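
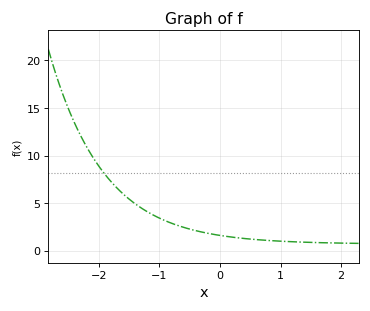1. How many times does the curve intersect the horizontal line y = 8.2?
1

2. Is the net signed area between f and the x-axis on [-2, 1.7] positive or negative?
positive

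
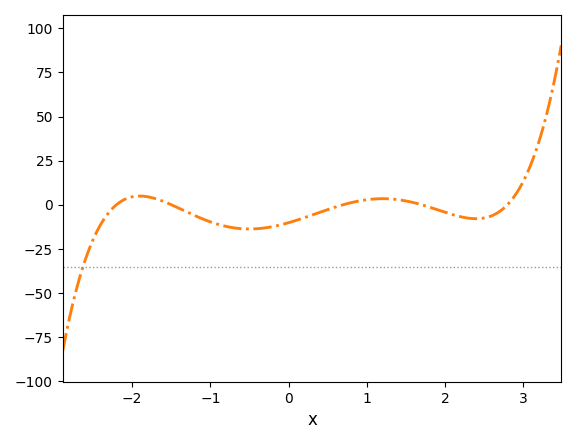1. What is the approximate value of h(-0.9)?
-11.2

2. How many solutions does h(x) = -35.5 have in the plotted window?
1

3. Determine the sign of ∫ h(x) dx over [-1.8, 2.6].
negative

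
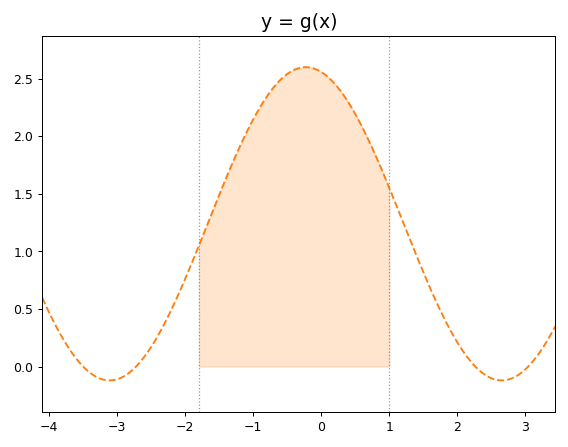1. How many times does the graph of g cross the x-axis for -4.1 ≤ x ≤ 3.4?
4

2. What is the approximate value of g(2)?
0.2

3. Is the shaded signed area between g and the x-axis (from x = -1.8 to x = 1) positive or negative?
positive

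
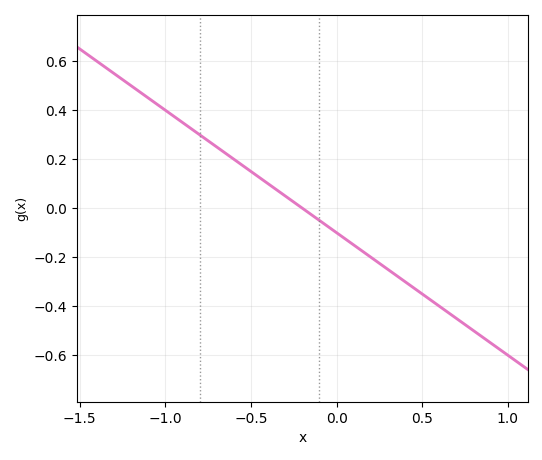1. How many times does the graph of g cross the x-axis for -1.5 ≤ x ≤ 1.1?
1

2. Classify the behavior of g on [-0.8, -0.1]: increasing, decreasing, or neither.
decreasing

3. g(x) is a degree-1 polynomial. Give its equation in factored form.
y = -0.5(x + 0.2)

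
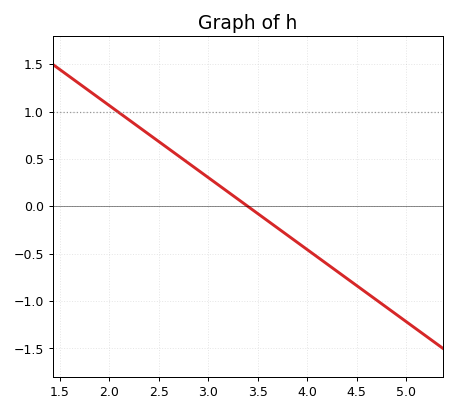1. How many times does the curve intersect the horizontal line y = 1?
1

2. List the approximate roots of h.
3.4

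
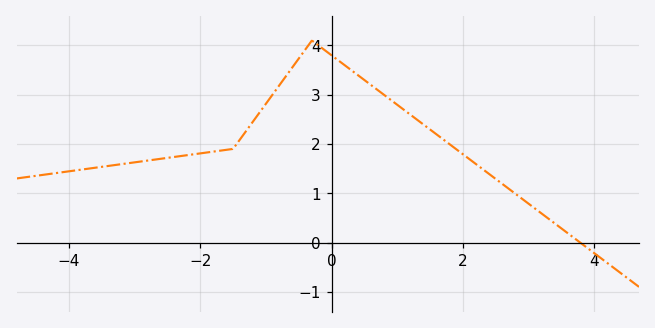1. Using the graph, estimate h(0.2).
3.6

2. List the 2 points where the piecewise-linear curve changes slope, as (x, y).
(-1.5, 1.9); (-0.3, 4.1)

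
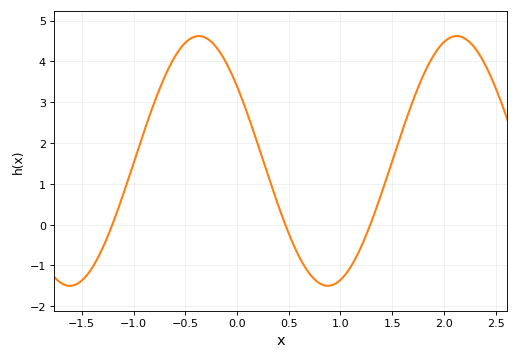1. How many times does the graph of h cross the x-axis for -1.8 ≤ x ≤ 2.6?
3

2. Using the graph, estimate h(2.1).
4.61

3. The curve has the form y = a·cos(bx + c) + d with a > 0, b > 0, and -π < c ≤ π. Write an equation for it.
y = 3.06cos(2.52x + 0.93) + 1.56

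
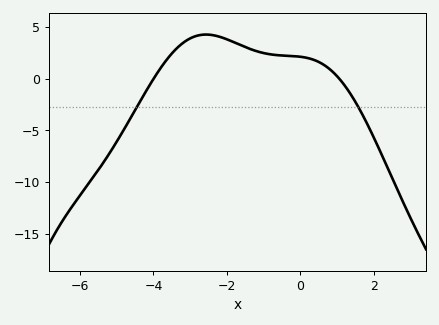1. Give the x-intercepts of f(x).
-3.99, 1.05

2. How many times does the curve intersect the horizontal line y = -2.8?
2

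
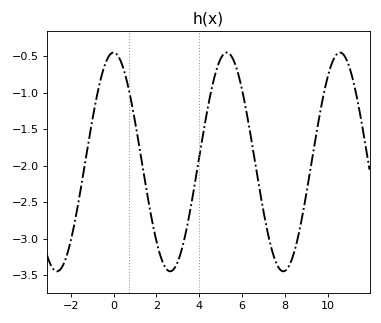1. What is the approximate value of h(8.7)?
-2.85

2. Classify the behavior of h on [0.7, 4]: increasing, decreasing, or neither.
neither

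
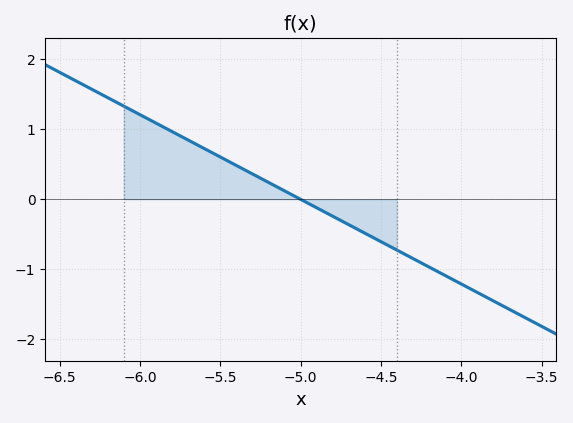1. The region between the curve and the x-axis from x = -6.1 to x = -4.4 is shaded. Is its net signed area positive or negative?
positive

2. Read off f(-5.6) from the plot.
0.726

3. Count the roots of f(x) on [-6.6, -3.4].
1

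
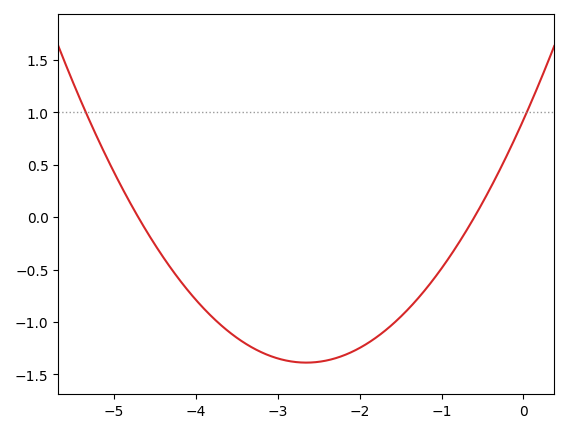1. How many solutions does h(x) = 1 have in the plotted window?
2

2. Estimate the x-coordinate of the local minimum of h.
-2.6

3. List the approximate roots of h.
-4.7, -0.6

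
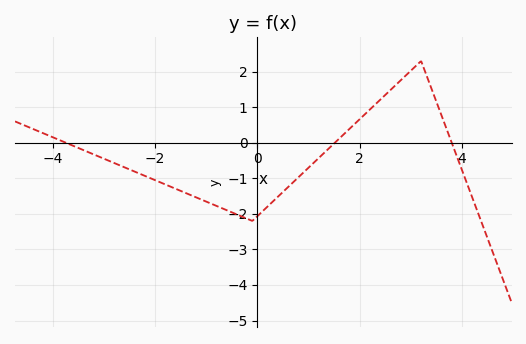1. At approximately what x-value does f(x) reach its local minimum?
-0.099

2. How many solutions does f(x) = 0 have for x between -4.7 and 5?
3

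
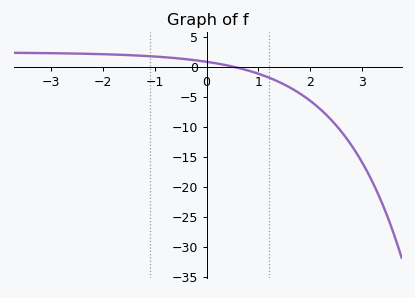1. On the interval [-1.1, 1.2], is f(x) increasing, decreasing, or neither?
decreasing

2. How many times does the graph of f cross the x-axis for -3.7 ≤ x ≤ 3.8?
1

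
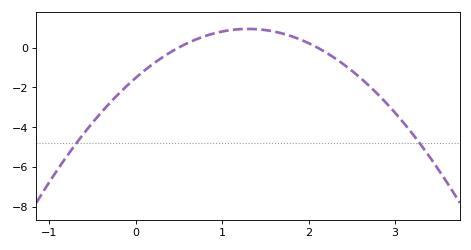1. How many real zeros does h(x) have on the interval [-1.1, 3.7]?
2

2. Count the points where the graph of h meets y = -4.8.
2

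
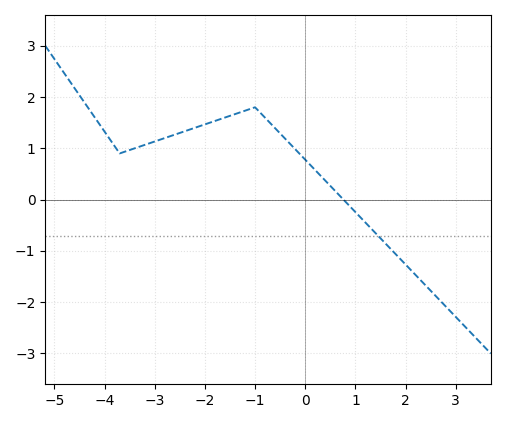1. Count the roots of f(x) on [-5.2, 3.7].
1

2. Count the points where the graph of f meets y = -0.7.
1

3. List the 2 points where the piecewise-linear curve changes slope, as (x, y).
(-3.7, 0.9); (-1, 1.8)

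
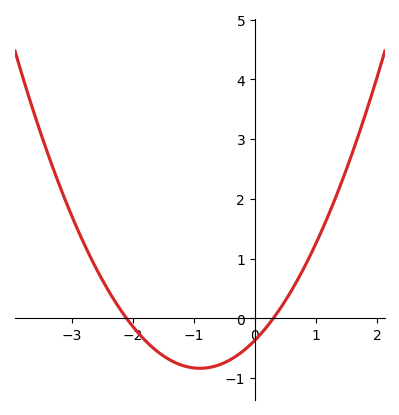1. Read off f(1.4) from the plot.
2.23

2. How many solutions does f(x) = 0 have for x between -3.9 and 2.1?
2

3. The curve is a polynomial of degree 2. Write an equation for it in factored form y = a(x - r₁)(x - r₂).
y = 0.58(x + 2.1)(x - 0.3)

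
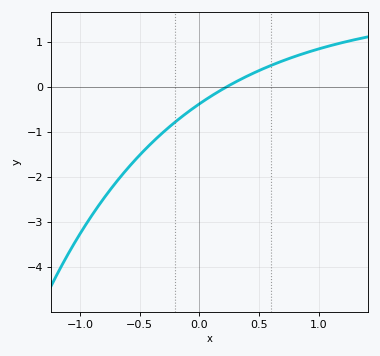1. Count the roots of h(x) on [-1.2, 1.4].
1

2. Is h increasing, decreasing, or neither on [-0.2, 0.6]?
increasing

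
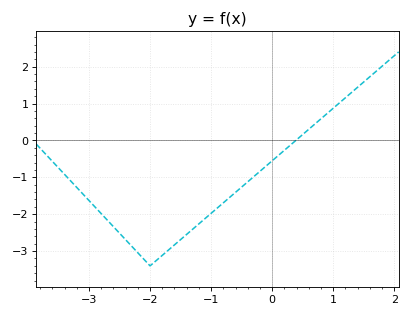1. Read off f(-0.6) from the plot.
-1.4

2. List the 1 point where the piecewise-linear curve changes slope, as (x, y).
(-2, -3.4)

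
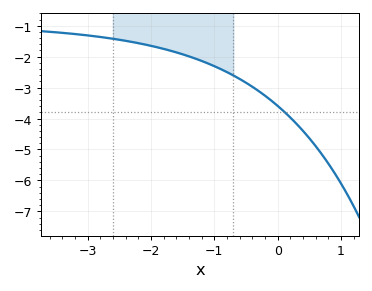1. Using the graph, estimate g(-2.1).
-1.6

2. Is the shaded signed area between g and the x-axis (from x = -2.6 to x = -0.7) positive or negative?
negative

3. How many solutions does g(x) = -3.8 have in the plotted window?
1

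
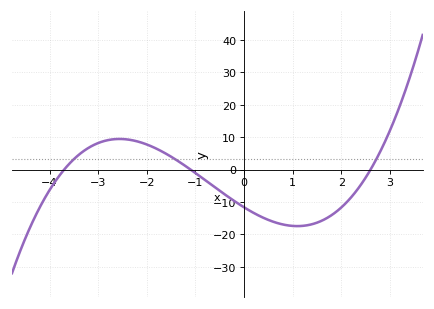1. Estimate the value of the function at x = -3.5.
3.22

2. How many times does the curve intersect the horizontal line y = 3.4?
3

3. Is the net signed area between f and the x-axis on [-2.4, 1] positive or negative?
negative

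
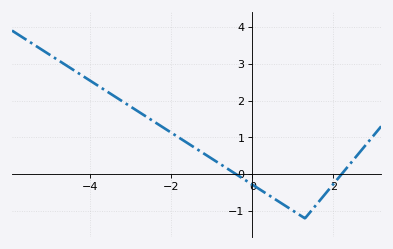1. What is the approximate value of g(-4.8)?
3.1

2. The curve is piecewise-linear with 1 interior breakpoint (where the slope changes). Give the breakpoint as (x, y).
(1.3, -1.2)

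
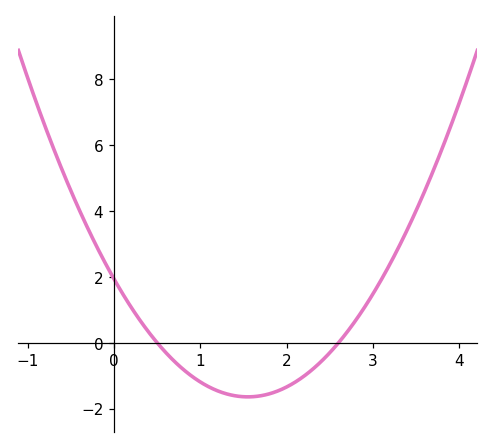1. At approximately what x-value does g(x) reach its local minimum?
1.6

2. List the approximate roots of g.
0.5, 2.6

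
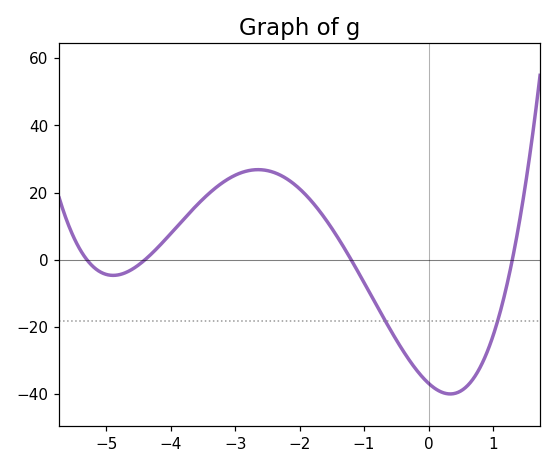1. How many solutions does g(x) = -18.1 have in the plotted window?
2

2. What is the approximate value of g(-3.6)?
16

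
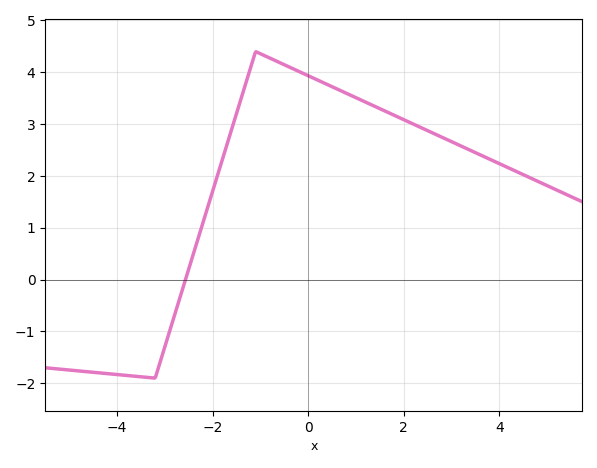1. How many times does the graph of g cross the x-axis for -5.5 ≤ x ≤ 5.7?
1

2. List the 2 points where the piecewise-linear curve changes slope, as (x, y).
(-3.2, -1.9); (-1.1, 4.4)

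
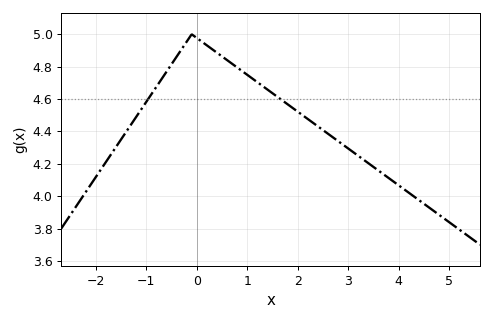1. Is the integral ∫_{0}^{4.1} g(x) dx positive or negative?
positive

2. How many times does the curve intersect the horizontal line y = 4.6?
2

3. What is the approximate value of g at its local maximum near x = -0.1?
5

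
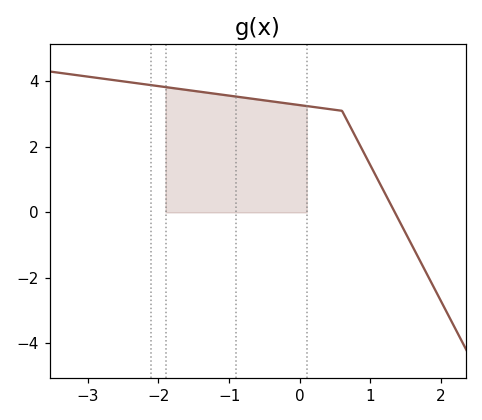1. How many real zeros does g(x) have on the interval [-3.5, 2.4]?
1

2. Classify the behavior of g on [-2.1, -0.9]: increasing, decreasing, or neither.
decreasing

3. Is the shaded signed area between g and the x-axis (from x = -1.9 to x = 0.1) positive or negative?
positive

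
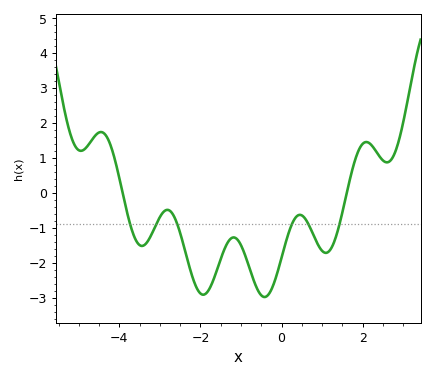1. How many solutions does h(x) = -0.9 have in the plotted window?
6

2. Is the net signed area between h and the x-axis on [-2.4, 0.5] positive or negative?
negative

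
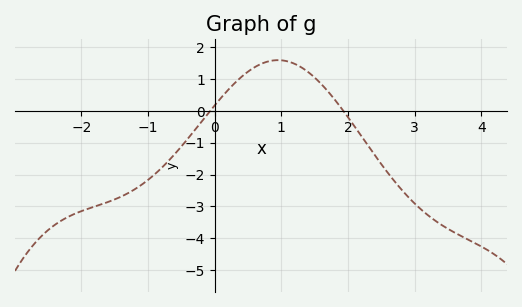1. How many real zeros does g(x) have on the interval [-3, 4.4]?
2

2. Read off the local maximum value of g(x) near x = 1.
1.6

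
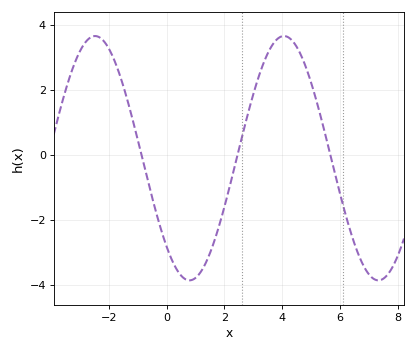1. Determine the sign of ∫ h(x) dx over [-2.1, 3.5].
negative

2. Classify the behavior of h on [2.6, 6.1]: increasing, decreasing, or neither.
neither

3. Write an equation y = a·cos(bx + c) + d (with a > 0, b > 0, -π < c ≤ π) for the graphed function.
y = 3.76cos(0.96x + 2.4) - 0.11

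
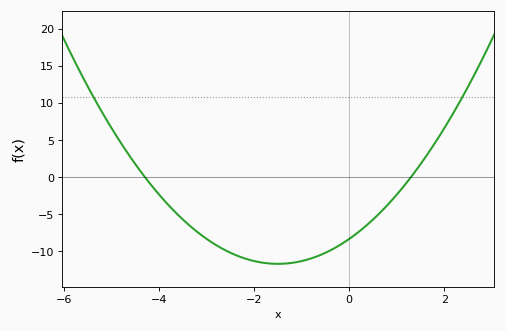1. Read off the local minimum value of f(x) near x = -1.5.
-11.5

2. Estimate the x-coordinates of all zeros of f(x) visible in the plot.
-4.4, 1.4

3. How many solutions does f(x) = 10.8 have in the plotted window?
2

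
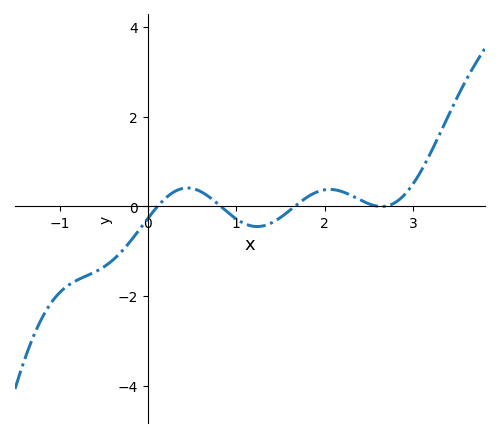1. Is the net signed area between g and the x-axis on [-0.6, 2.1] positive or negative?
negative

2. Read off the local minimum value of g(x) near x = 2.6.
-0.003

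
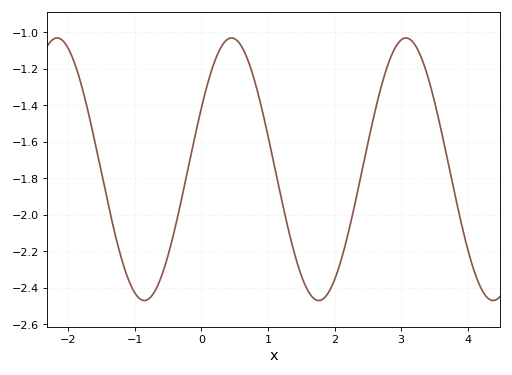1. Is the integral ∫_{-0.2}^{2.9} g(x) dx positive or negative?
negative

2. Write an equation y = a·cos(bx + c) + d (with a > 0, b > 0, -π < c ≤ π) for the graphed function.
y = 0.72cos(2.4x - 1.1) - 1.75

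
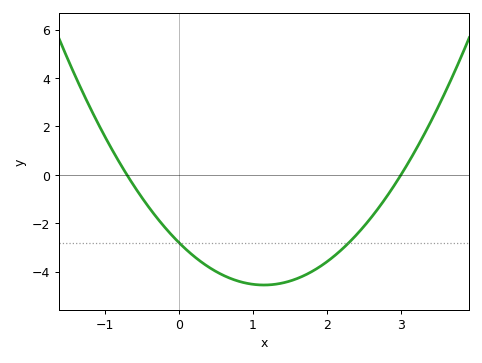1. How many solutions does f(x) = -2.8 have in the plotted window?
2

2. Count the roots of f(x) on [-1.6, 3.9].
2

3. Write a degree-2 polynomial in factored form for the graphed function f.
y = 1.33(x + 0.7)(x - 3)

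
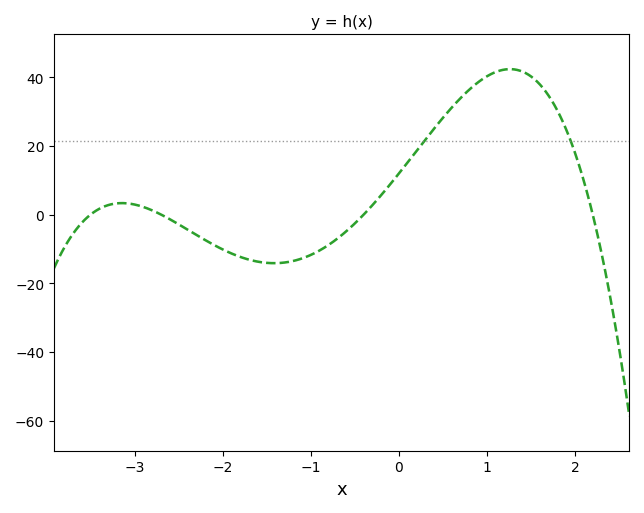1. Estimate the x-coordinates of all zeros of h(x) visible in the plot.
-3.5, -2.7, -0.4, 2.2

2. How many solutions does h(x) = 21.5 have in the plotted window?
2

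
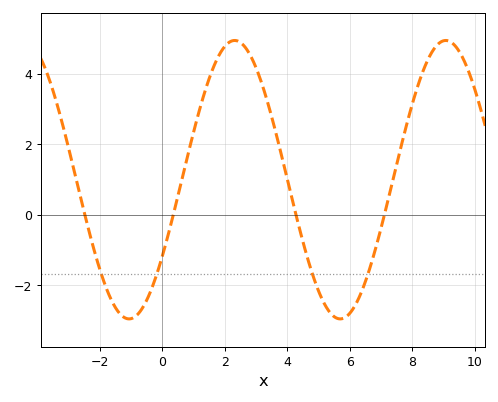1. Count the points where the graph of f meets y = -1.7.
4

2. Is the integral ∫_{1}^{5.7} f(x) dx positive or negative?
positive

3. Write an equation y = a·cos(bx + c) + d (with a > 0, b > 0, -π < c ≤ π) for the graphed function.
y = 3.95cos(0.93x - 2.2) + 0.99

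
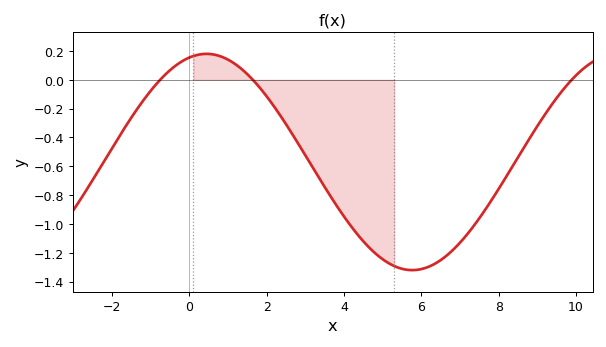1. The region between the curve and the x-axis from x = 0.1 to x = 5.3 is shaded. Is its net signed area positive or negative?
negative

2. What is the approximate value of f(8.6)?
-0.494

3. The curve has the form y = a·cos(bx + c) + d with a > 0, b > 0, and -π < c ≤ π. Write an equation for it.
y = 0.75cos(0.59x - 0.26) - 0.57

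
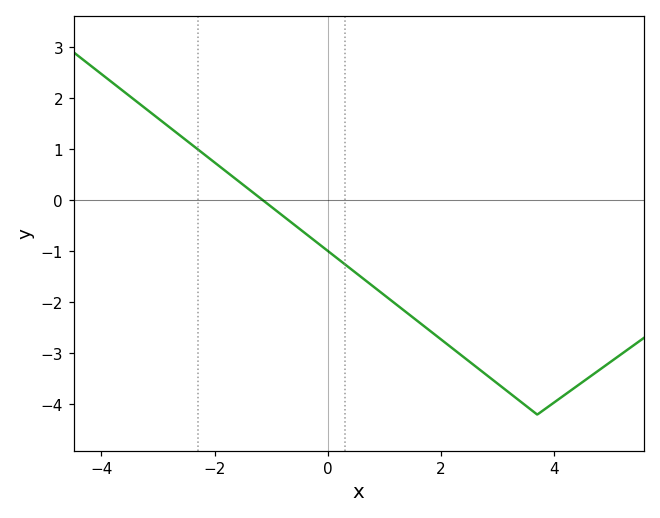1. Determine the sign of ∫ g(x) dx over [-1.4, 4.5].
negative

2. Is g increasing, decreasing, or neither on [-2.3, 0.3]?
decreasing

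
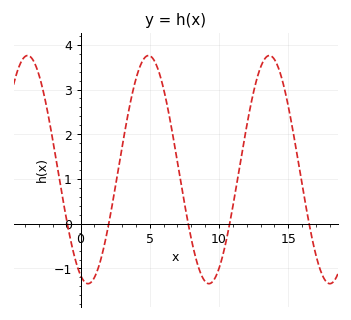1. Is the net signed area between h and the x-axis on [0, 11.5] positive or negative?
positive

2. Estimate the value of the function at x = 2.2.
0.27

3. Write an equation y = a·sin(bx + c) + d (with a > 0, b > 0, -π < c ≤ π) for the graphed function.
y = 2.55sin(0.72x - 1.96) + 1.21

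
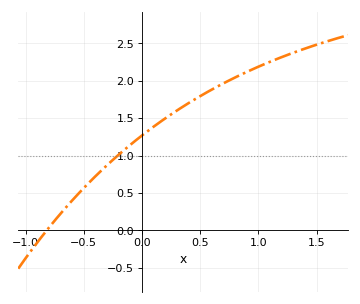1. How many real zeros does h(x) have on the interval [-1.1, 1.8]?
1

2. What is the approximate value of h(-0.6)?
0.4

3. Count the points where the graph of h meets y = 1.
1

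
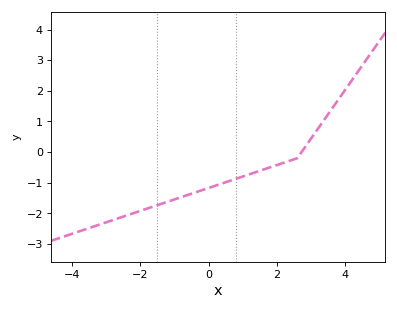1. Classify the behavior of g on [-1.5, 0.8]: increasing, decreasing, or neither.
increasing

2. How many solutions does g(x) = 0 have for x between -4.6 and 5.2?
1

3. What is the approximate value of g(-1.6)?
-1.8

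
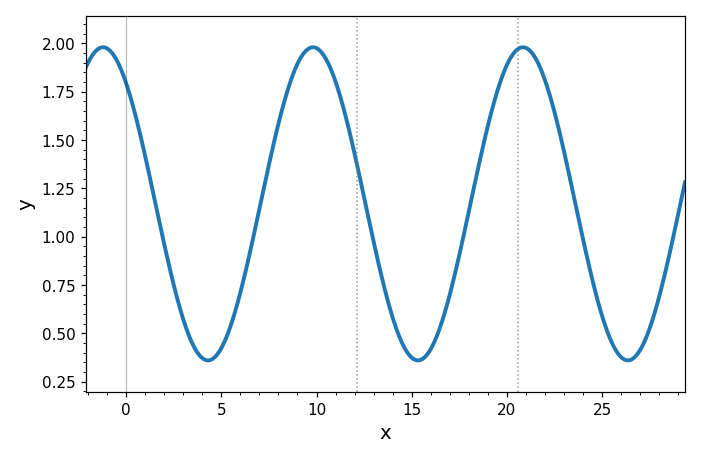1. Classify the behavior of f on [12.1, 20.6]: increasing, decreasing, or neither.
neither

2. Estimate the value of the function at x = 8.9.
1.88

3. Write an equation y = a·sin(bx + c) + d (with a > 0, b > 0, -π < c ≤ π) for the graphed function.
y = 0.81sin(0.57x + 2.3) + 1.17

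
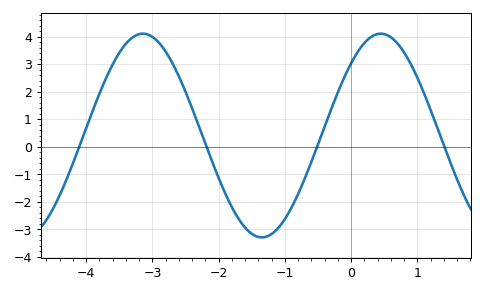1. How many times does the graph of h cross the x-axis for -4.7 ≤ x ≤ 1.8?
4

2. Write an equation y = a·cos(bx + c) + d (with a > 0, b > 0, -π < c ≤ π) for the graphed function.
y = 3.7cos(1.75x - 0.78) + 0.41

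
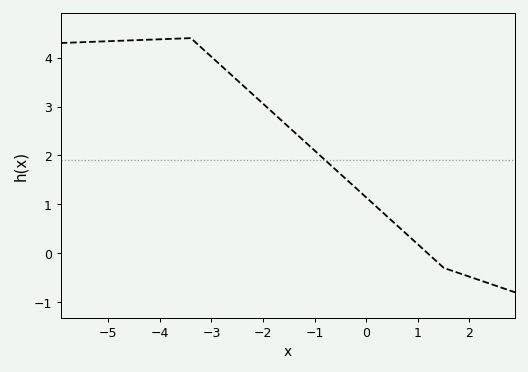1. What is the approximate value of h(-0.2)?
1.33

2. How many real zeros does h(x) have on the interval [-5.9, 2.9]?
1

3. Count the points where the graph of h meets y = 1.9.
1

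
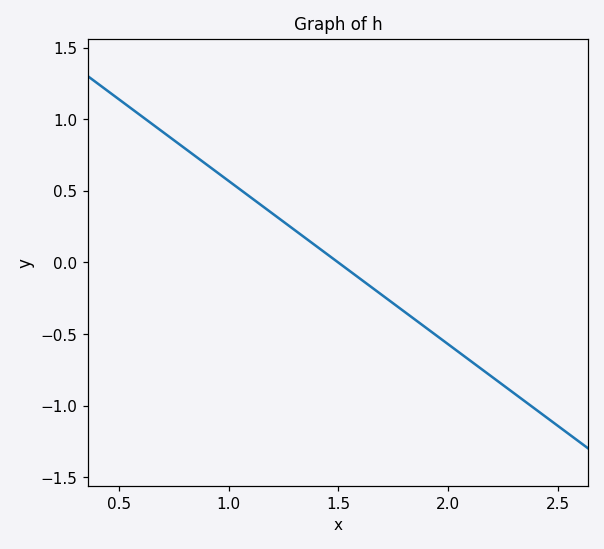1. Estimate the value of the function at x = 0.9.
0.684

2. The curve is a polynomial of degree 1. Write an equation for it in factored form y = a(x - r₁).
y = -1.14(x - 1.5)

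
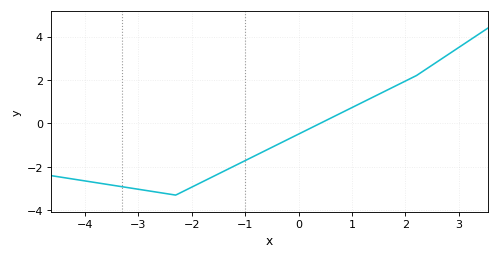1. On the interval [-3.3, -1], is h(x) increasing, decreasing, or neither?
neither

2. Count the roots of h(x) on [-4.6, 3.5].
1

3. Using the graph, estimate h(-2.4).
-3.2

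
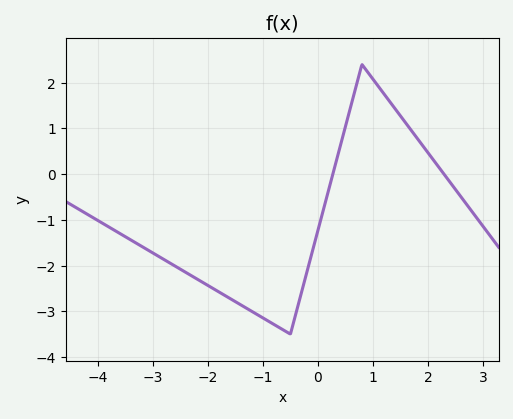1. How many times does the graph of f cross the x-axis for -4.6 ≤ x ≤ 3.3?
2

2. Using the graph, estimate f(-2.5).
-2.1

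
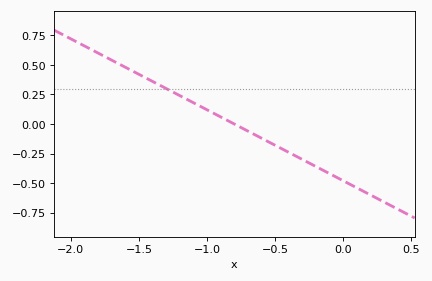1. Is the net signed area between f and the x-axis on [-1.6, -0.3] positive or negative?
positive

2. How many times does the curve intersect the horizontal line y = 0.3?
1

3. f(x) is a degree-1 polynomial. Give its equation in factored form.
y = -0.6(x + 0.8)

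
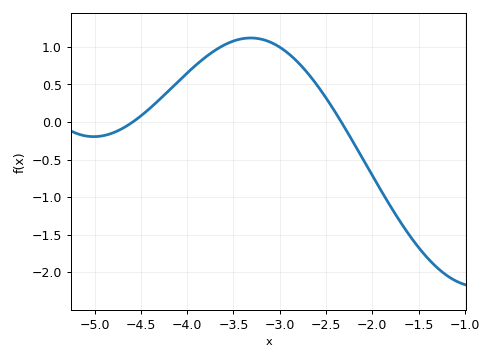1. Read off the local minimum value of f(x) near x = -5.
-0.2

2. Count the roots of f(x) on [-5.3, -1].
2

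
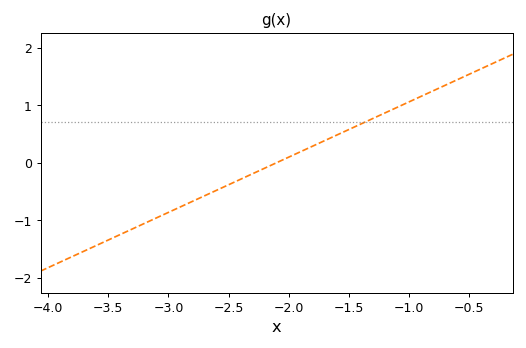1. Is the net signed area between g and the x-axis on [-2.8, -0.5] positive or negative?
positive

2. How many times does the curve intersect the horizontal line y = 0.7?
1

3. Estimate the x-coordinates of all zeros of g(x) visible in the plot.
-2.1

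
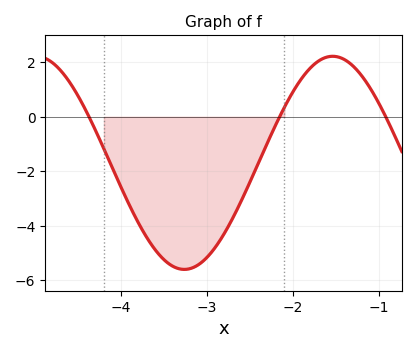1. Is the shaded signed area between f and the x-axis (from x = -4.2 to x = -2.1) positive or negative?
negative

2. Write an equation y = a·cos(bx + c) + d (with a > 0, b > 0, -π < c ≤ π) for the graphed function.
y = 3.91cos(1.82x + 2.8) - 1.69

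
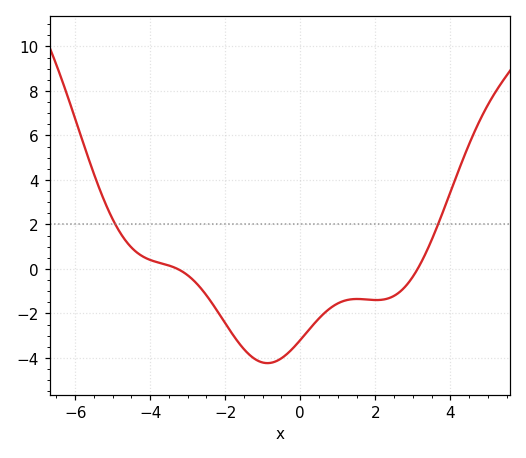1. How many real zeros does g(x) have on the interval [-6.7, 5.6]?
2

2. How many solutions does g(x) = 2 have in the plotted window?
2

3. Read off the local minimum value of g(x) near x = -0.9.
-4.23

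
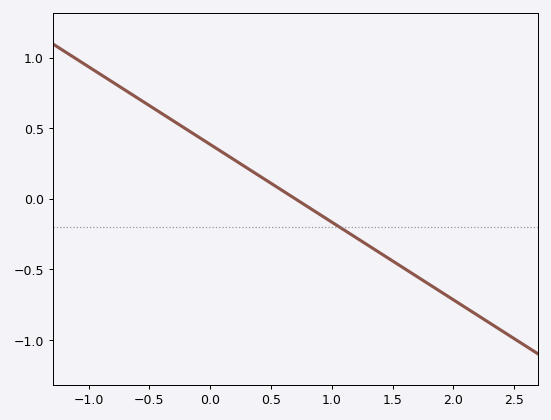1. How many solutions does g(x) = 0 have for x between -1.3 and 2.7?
1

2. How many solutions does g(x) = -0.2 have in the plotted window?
1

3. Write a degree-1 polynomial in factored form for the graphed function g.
y = -0.55(x - 0.7)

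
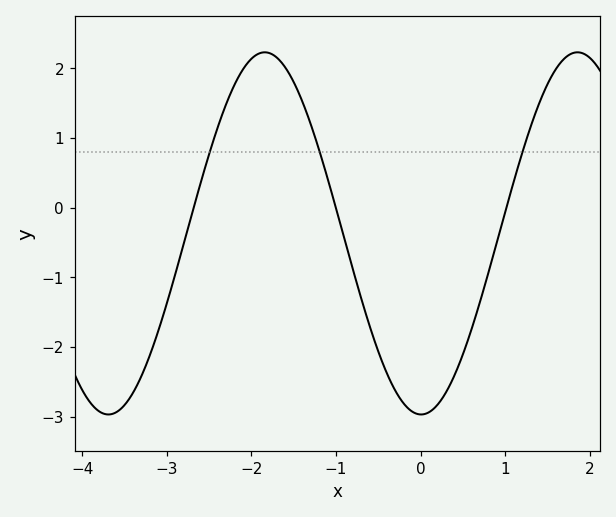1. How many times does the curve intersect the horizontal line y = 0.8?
3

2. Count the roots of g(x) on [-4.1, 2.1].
3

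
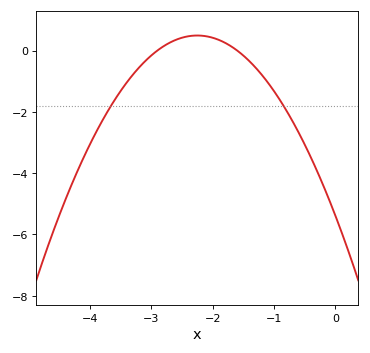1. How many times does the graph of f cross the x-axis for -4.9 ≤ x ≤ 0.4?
2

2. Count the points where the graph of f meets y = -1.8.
2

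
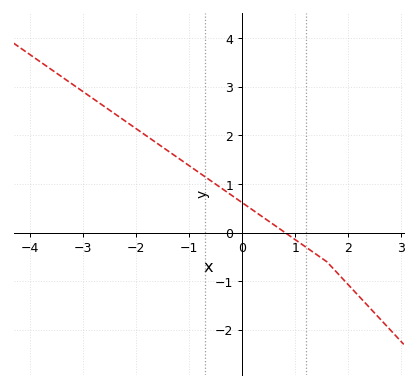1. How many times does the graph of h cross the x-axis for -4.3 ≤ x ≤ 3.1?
1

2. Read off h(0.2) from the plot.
0.5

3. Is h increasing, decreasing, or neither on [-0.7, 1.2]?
decreasing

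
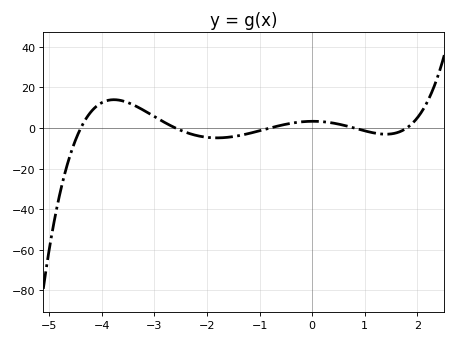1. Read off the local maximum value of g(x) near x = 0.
3.3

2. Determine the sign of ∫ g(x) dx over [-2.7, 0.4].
negative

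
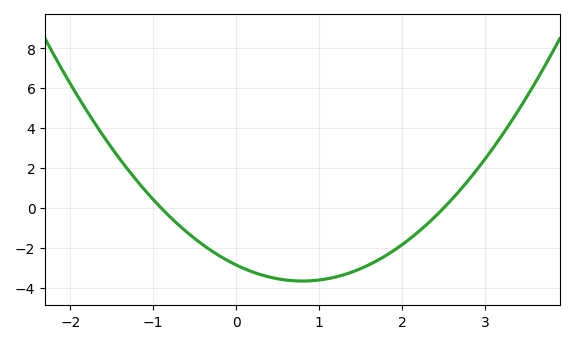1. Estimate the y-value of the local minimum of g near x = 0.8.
-3.64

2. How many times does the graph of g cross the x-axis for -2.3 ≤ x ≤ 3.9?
2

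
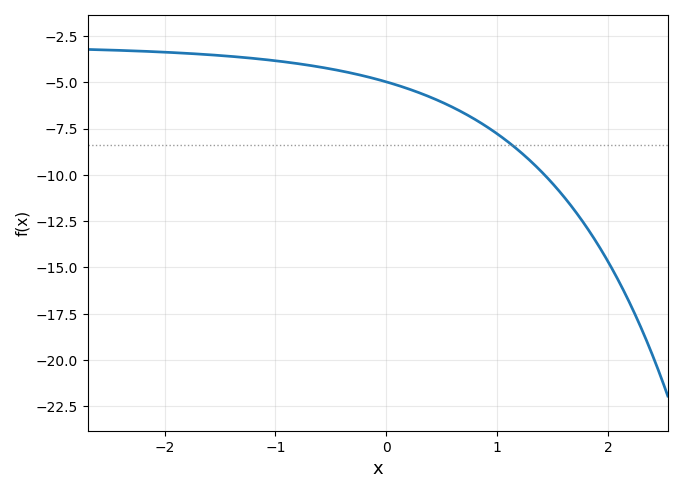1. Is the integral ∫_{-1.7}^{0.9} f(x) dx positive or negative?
negative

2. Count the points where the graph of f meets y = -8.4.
1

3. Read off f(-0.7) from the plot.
-4.08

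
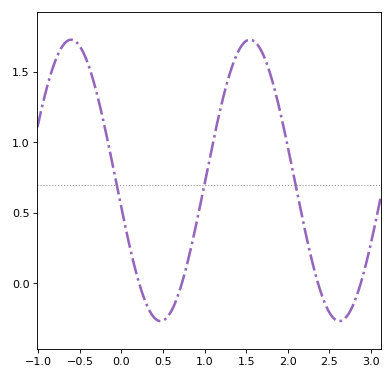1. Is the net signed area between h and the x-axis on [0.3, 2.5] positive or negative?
positive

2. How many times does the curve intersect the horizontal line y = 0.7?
3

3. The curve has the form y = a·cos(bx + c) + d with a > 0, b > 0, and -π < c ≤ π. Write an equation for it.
y = 1cos(2.9x + 1.8) + 0.73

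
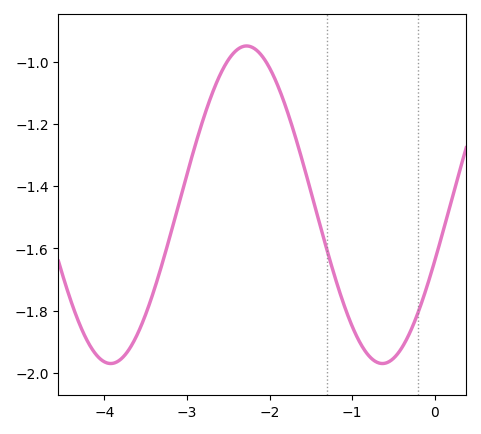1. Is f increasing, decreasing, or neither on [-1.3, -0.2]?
neither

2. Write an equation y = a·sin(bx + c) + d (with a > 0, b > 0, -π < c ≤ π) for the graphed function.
y = 0.51sin(1.9x - 0.36) - 1.46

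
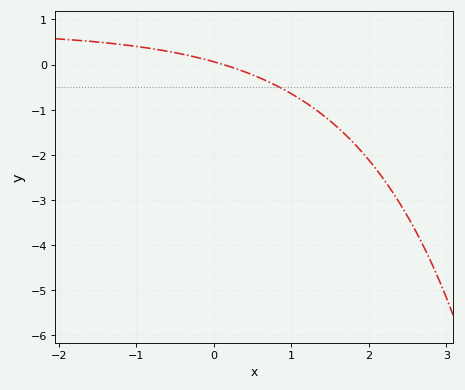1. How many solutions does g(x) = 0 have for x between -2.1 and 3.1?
1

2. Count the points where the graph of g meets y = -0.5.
1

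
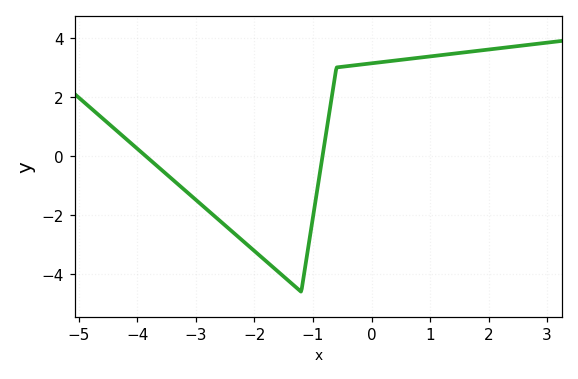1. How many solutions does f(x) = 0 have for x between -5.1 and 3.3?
2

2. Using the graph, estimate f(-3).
-1.4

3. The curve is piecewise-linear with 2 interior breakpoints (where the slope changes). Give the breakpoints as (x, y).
(-1.2, -4.6); (-0.6, 3)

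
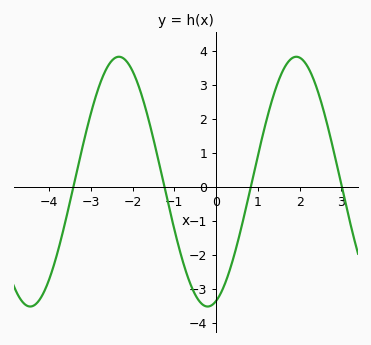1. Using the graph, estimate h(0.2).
-2.88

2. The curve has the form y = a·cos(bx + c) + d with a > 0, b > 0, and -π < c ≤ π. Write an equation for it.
y = 3.67cos(1.48x - 2.84) + 0.16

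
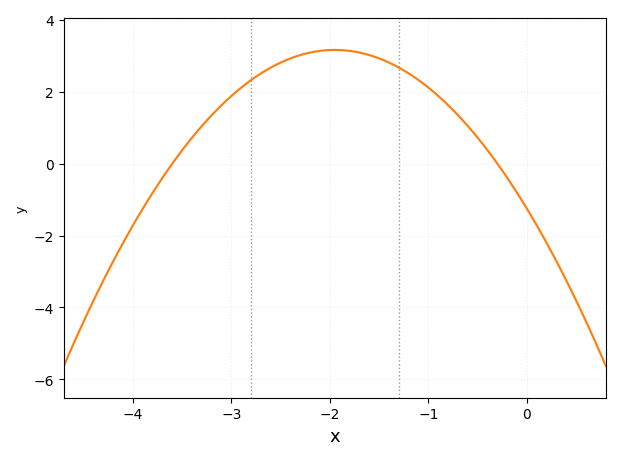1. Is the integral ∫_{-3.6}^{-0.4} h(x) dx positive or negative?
positive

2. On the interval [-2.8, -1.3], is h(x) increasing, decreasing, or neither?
neither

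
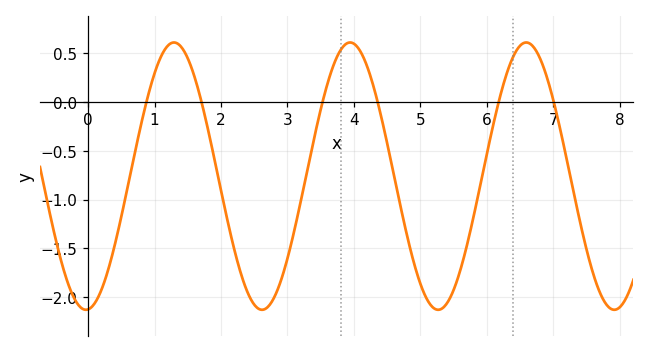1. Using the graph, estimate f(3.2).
-1.02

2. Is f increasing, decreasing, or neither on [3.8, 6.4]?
neither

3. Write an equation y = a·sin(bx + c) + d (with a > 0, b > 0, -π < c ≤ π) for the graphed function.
y = 1.37sin(2.37x - 1.49) - 0.76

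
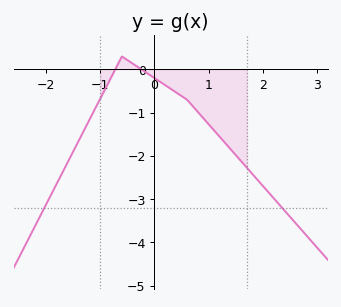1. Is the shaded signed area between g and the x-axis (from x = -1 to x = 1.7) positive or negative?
negative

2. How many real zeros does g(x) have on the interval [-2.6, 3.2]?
2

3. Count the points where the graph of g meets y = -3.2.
2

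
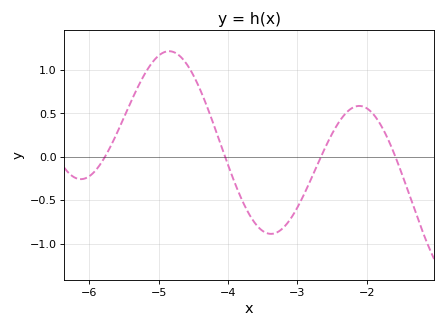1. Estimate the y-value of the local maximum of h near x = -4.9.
1.22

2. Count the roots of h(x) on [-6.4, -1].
4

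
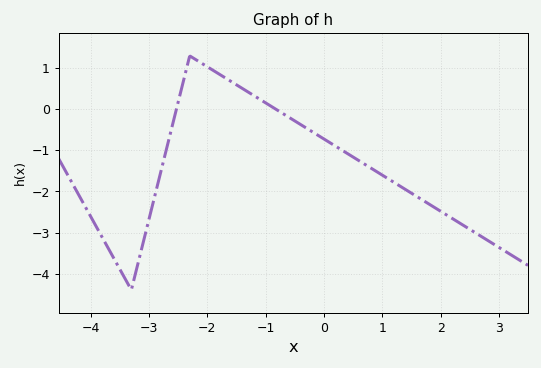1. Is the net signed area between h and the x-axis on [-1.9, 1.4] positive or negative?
negative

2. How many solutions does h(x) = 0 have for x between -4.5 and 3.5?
2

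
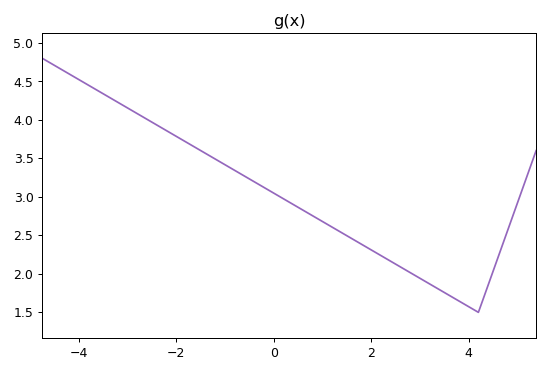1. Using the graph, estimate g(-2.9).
4.12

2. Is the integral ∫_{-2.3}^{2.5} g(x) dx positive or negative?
positive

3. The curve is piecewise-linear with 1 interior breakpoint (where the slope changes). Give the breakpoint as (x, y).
(4.2, 1.5)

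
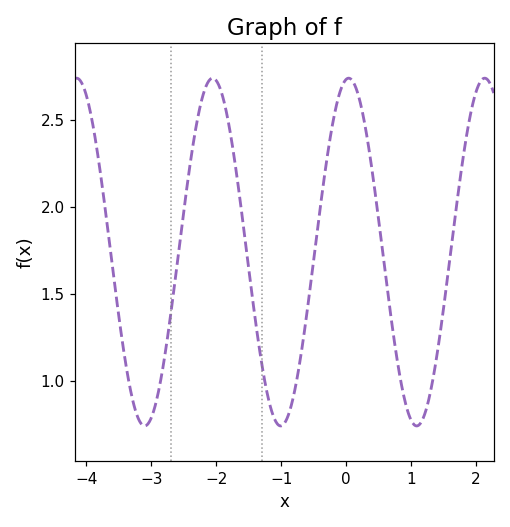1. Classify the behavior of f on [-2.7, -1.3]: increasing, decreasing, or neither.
neither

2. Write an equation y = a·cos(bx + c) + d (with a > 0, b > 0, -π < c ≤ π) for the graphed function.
y = 1cos(3x - 0.12) + 1.74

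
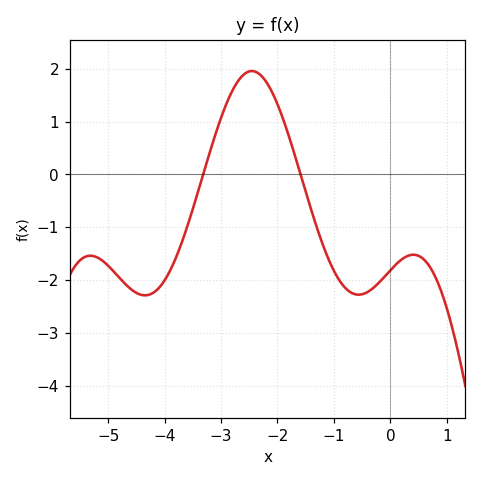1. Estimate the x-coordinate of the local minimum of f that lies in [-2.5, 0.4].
-0.6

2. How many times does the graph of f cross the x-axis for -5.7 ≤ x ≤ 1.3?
2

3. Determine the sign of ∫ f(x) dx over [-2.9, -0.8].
positive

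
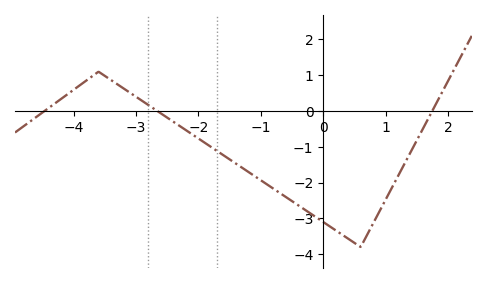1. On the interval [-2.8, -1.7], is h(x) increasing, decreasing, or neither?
decreasing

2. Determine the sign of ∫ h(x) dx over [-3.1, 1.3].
negative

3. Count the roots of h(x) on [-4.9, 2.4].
3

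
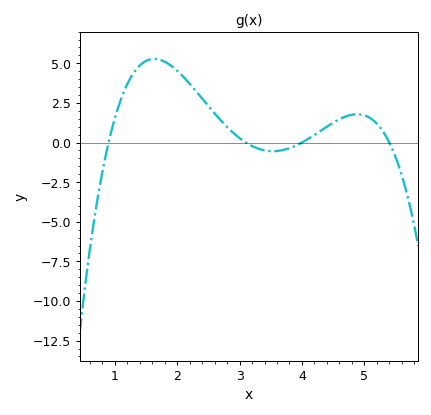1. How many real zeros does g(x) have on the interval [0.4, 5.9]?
4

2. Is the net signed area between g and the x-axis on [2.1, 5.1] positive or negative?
positive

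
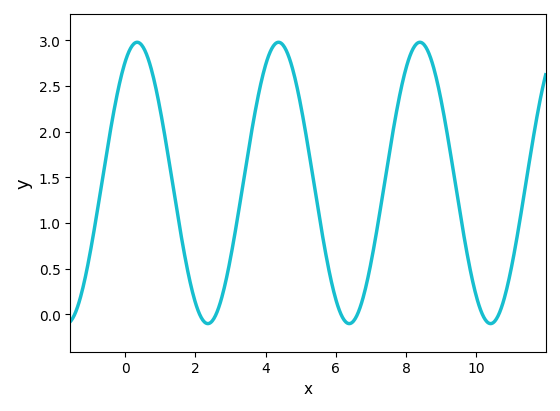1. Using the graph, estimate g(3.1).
0.85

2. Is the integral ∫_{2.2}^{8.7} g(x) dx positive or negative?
positive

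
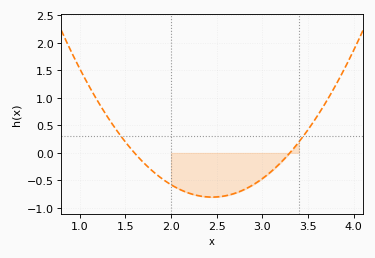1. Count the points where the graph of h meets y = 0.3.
2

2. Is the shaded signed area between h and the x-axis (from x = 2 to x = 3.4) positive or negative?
negative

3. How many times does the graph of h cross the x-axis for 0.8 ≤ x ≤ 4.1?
2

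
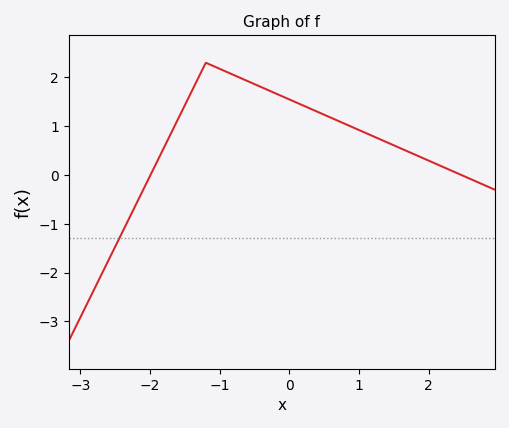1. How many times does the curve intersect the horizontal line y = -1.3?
1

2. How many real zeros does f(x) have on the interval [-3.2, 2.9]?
2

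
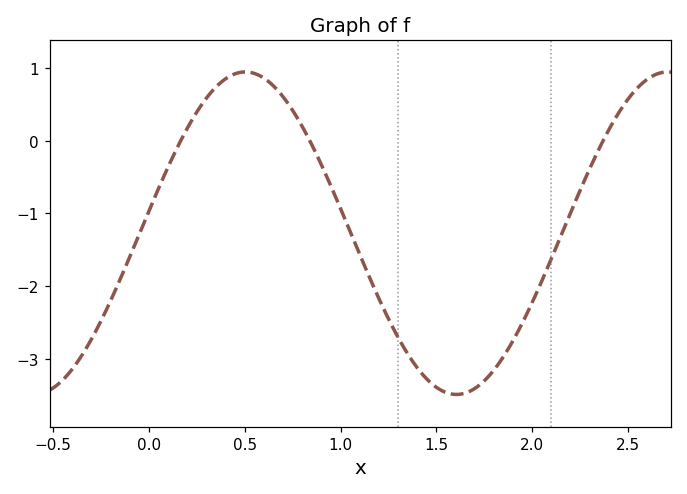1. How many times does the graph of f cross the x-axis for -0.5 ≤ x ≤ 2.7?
3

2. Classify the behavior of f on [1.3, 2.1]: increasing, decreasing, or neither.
neither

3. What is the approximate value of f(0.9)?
-0.3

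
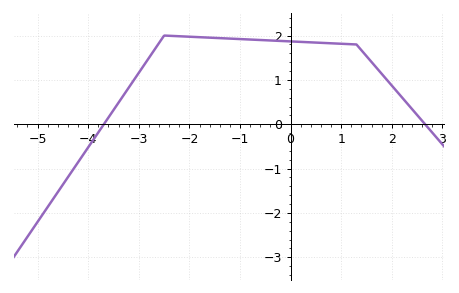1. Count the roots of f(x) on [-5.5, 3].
2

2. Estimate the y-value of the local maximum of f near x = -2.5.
2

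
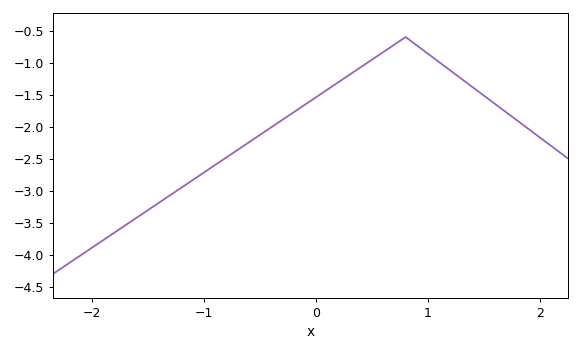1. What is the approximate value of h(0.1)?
-1.4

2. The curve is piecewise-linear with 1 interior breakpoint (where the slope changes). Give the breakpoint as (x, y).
(0.8, -0.6)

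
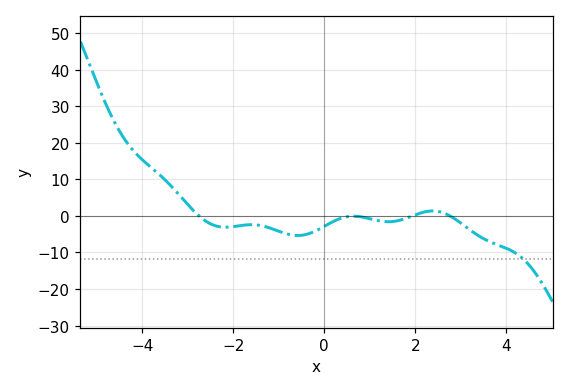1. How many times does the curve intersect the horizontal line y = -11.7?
1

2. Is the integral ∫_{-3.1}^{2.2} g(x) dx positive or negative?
negative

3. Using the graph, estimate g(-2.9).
1.8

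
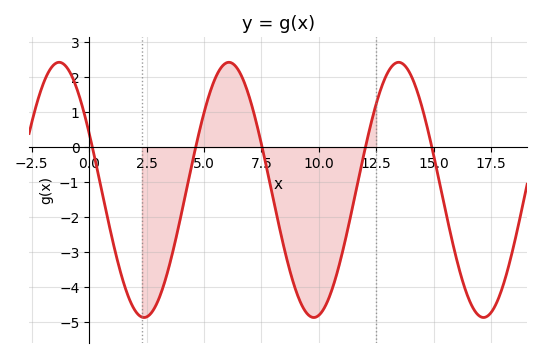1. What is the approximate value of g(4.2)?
-1.3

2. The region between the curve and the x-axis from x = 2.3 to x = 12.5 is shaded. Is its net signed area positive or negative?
negative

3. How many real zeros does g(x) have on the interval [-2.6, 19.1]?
5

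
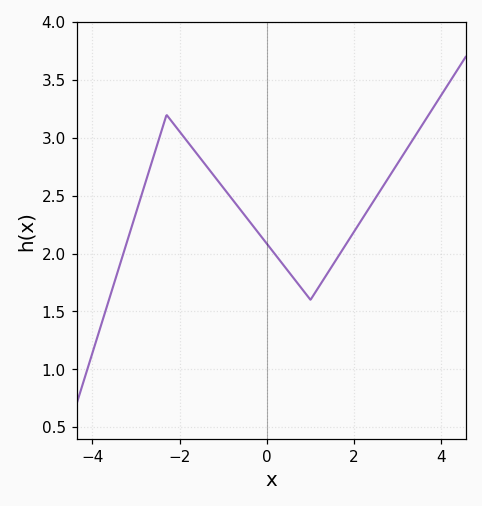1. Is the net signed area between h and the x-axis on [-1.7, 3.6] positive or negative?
positive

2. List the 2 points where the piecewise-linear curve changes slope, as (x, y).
(-2.3, 3.2); (1, 1.6)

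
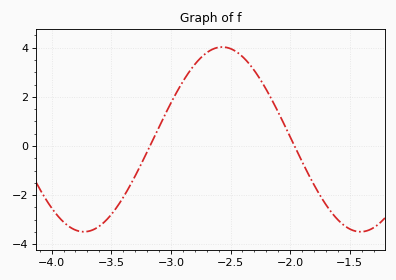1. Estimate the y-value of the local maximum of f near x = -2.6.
4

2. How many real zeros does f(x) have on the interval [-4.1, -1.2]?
2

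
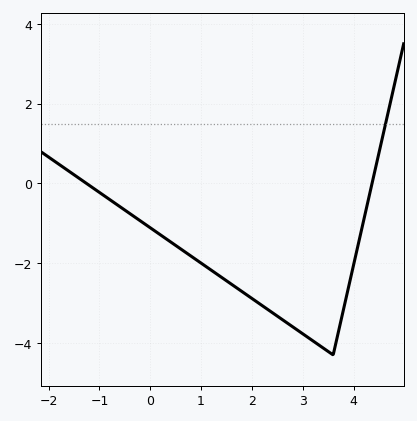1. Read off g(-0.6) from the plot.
-0.58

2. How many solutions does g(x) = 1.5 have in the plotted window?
1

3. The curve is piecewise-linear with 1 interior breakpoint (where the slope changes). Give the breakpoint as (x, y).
(3.6, -4.3)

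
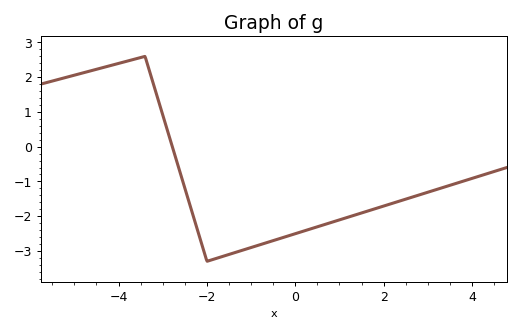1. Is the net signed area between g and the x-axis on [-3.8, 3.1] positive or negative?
negative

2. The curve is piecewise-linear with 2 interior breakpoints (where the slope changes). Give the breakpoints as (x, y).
(-3.4, 2.6); (-2, -3.3)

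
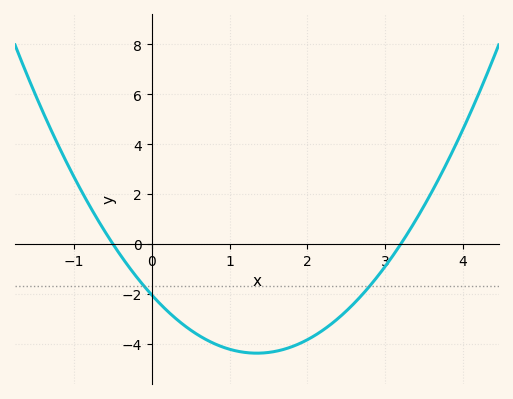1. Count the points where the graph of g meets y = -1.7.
2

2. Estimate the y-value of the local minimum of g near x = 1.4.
-4.38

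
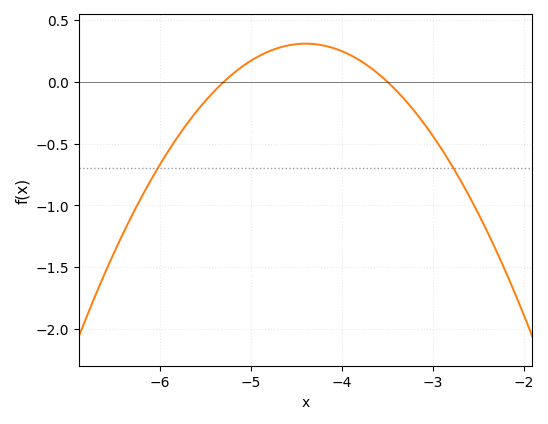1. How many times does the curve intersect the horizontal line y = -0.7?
2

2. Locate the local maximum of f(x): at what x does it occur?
-4.4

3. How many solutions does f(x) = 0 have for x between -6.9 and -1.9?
2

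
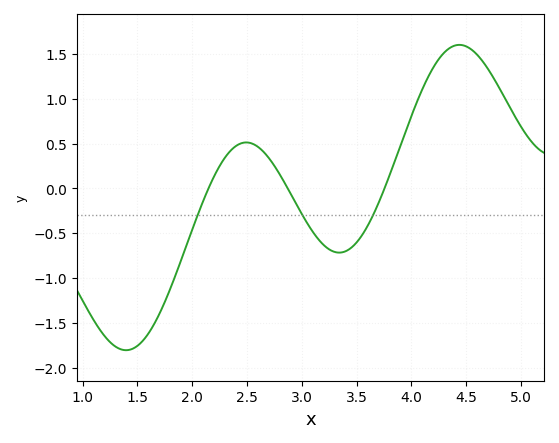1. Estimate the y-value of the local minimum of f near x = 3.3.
-0.717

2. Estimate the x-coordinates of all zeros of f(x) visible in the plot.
2.15, 2.87, 3.76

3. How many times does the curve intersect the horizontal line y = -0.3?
3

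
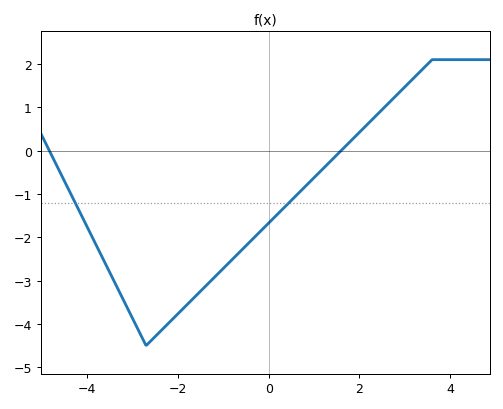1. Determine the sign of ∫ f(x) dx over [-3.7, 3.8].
negative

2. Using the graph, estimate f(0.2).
-1.46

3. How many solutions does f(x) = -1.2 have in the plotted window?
2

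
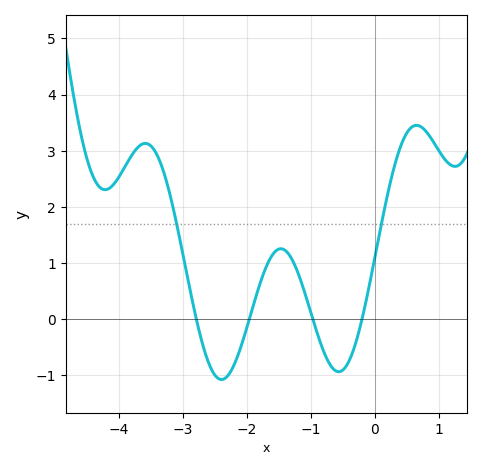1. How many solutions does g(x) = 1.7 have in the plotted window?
2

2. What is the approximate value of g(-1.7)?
0.92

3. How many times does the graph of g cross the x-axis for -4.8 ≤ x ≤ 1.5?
4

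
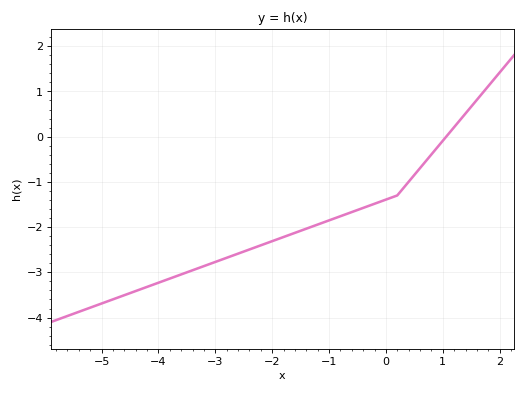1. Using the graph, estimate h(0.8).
-0.394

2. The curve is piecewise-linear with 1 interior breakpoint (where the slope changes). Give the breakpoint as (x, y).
(0.2, -1.3)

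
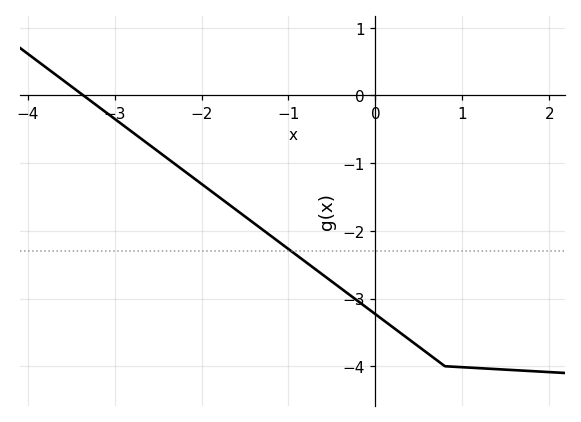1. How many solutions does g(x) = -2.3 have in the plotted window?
1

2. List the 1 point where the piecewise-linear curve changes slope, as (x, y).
(0.8, -4)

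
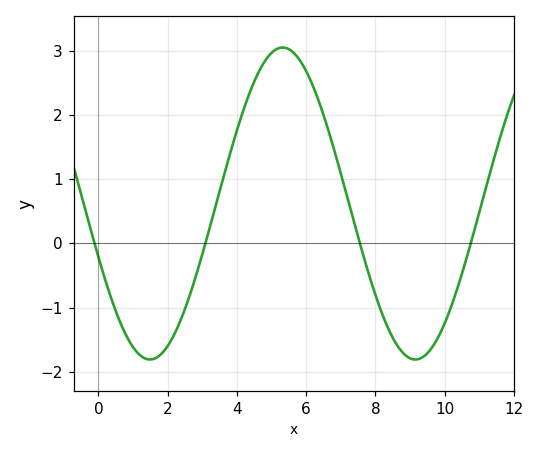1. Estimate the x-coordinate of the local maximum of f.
5.4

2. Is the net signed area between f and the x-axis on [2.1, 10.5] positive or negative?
positive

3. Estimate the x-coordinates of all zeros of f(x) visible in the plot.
-0.2, 3, 7.6, 10.8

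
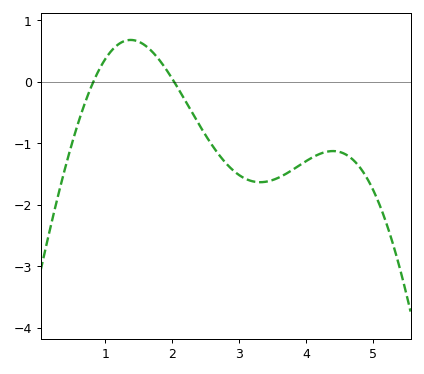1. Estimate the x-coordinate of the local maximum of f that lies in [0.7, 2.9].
1.4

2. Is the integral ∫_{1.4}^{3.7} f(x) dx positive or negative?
negative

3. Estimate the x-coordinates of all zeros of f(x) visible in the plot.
0.8, 2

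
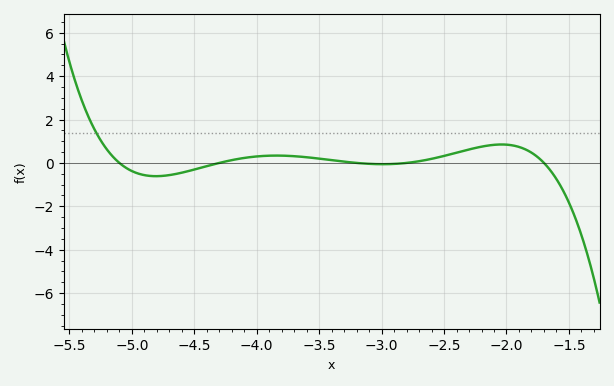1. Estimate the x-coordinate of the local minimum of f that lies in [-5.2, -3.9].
-4.8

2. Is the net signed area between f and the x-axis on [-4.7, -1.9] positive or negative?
positive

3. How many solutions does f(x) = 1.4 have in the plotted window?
1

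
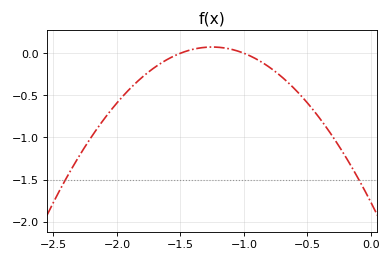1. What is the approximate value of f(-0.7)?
-0.283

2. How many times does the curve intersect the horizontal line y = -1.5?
2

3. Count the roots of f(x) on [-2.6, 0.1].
2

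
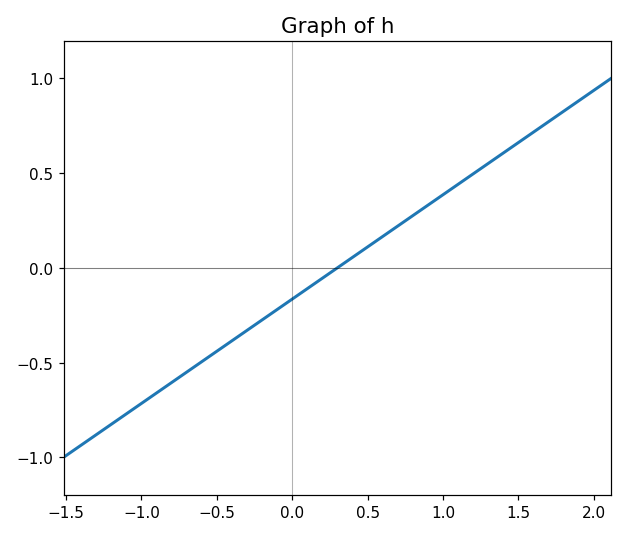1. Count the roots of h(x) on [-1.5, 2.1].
1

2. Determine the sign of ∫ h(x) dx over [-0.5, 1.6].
positive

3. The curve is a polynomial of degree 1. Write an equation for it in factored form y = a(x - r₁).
y = 0.55(x - 0.3)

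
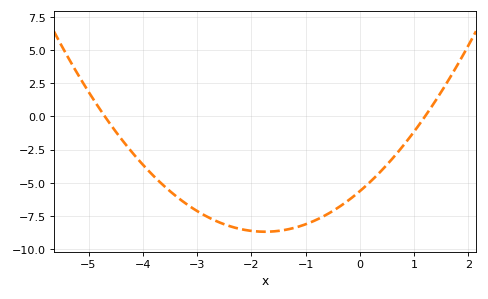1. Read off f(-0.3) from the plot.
-6.6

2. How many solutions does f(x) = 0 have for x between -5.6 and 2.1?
2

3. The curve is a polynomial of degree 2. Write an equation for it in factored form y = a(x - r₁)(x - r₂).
y = 1(x + 4.7)(x - 1.2)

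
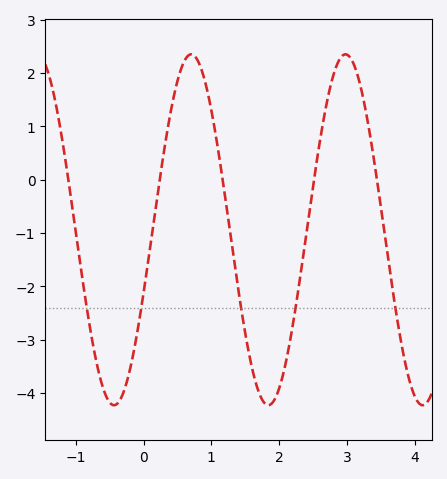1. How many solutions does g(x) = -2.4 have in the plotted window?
5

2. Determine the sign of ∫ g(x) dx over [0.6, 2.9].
negative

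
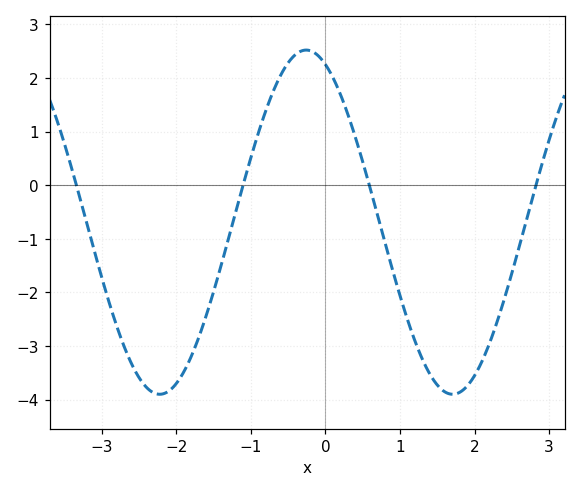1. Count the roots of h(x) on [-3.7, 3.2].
4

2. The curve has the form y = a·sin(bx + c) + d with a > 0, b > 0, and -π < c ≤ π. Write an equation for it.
y = 3.21sin(1.6x + 1.98) - 0.69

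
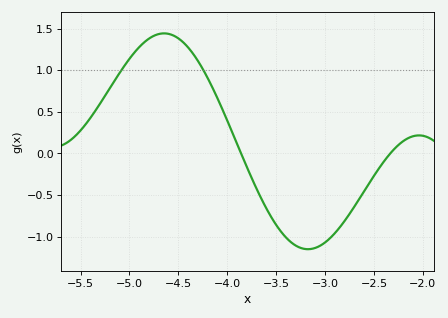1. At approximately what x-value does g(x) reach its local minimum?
-3.2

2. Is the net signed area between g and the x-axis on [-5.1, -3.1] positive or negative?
positive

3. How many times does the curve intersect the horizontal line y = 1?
2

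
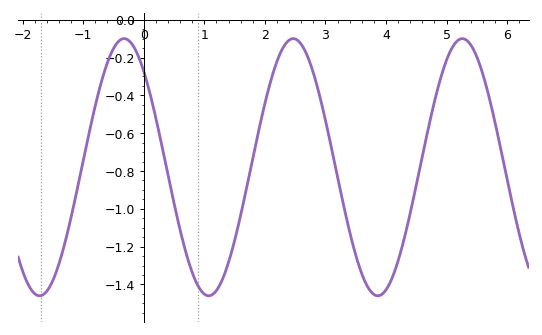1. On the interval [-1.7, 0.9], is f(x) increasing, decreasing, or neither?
neither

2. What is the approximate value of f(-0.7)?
-0.32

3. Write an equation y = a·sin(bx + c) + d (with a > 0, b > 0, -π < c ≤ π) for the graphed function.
y = 0.68sin(2.2x + 2.3) - 0.78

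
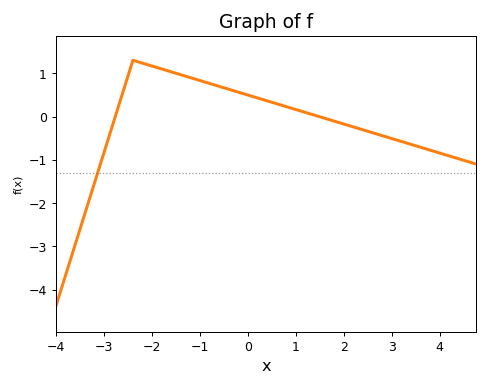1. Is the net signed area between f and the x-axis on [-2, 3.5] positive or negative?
positive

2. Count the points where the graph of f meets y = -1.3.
1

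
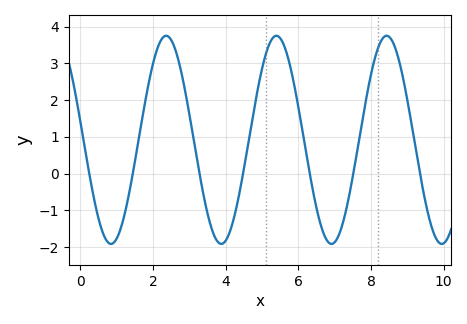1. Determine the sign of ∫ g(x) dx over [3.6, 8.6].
positive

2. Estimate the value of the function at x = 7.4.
-0.583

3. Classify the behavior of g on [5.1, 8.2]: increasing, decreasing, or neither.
neither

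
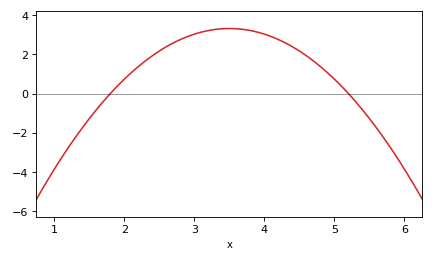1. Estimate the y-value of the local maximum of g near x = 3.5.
3.32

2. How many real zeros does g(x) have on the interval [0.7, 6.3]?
2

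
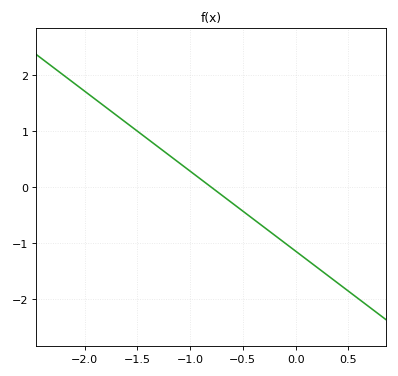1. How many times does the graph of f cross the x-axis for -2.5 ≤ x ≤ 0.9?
1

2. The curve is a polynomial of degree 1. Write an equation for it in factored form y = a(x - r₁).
y = -1.43(x + 0.8)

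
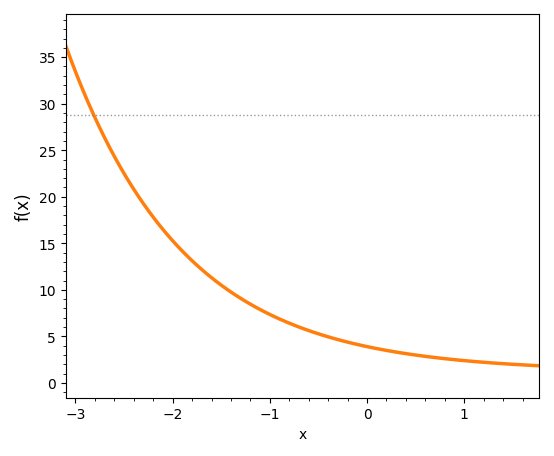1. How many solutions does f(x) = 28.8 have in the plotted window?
1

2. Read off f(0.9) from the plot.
2.5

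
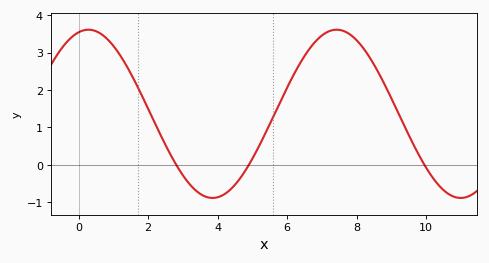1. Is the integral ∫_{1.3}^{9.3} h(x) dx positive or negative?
positive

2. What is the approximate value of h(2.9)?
-0.144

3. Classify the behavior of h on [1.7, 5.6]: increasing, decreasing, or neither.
neither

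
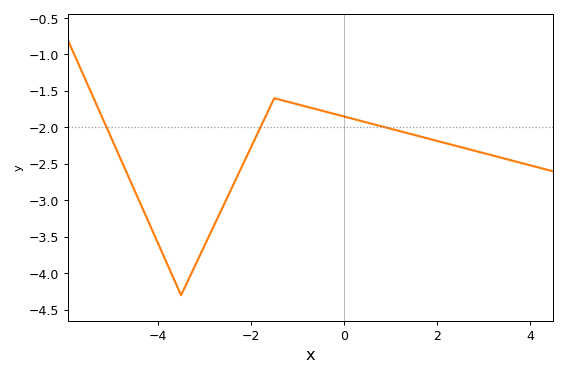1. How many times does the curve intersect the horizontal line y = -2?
3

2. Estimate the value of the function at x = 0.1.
-1.85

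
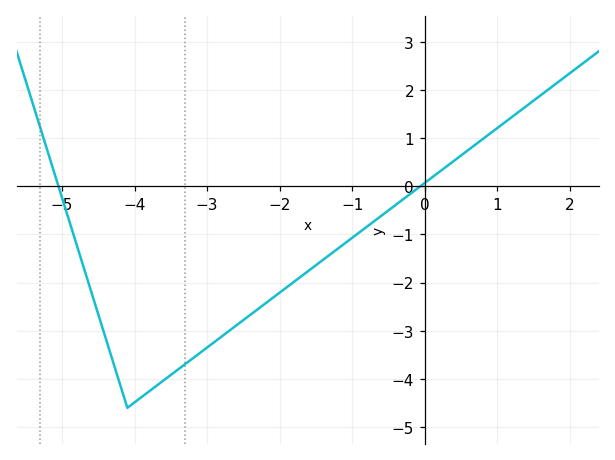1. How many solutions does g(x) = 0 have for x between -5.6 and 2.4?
2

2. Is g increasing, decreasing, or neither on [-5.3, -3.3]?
neither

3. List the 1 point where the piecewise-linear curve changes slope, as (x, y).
(-4.1, -4.6)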